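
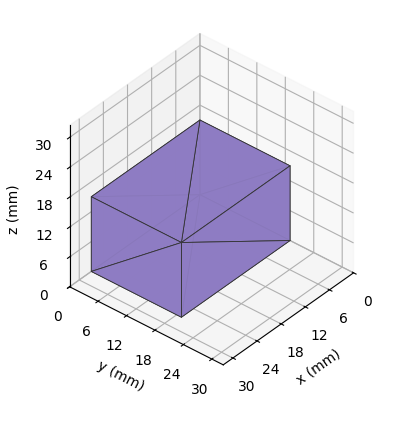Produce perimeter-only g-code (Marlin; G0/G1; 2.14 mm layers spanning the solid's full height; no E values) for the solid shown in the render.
Reading the render: the shape is a rectangular box, roughly 27 × 19 mm footprint and 15 mm tall (dimensions read to the nearest mm from the axis ticks). For the g-code, the solid's height is divided into equal slices at the stated Δz and each level perimeter traced with G1 moves after a G0 lift.

; perimeter-only toolpath
G21 ; units = mm
G90 ; absolute positioning
G28 ; home
; layer 1
G0 Z2.14
G0 X0.00 Y0.00
G1 X27.00 Y0.00
G1 X27.00 Y19.00
G1 X0.00 Y19.00
G1 X0.00 Y0.00
; layer 2
G0 Z4.29
G0 X0.00 Y0.00
G1 X27.00 Y0.00
G1 X27.00 Y19.00
G1 X0.00 Y19.00
G1 X0.00 Y0.00
; layer 3
G0 Z6.43
G0 X0.00 Y0.00
G1 X27.00 Y0.00
G1 X27.00 Y19.00
G1 X0.00 Y19.00
G1 X0.00 Y0.00
; layer 4
G0 Z8.57
G0 X0.00 Y0.00
G1 X27.00 Y0.00
G1 X27.00 Y19.00
G1 X0.00 Y19.00
G1 X0.00 Y0.00
; layer 5
G0 Z10.71
G0 X0.00 Y0.00
G1 X27.00 Y0.00
G1 X27.00 Y19.00
G1 X0.00 Y19.00
G1 X0.00 Y0.00
; layer 6
G0 Z12.86
G0 X0.00 Y0.00
G1 X27.00 Y0.00
G1 X27.00 Y19.00
G1 X0.00 Y19.00
G1 X0.00 Y0.00
; layer 7
G0 Z15.00
G0 X0.00 Y0.00
G1 X27.00 Y0.00
G1 X27.00 Y19.00
G1 X0.00 Y19.00
G1 X0.00 Y0.00
M2 ; end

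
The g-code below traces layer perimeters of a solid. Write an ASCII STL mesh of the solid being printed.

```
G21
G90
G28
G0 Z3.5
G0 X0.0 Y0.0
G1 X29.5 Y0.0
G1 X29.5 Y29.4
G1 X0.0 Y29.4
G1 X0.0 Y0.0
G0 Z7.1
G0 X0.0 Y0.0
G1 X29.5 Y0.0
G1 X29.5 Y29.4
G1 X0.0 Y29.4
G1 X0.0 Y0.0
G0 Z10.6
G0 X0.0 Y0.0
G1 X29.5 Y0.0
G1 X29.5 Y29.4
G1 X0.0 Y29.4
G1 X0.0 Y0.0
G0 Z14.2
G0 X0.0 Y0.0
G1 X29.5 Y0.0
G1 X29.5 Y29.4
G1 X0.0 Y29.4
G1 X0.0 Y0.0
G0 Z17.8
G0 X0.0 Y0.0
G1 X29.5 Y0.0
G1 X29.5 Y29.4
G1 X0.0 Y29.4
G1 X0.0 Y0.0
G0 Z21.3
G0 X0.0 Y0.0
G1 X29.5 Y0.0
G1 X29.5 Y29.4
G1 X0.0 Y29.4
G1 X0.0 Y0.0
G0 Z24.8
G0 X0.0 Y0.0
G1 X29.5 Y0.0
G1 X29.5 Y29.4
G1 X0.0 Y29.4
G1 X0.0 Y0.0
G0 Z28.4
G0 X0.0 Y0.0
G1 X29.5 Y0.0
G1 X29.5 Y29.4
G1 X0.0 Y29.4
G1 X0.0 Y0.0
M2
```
solid part
  facet normal 0.0000 0.0000 -1.0000
    outer loop
      vertex 29.5 29.4 0.0
      vertex 29.5 0.0 0.0
      vertex 0.0 0.0 0.0
    endloop
  endfacet
  facet normal 0.0000 0.0000 -1.0000
    outer loop
      vertex 0.0 29.4 0.0
      vertex 29.5 29.4 0.0
      vertex 0.0 0.0 0.0
    endloop
  endfacet
  facet normal 0.0000 0.0000 1.0000
    outer loop
      vertex 0.0 0.0 28.4
      vertex 29.5 0.0 28.4
      vertex 29.5 29.4 28.4
    endloop
  endfacet
  facet normal 0.0000 0.0000 1.0000
    outer loop
      vertex 0.0 0.0 28.4
      vertex 29.5 29.4 28.4
      vertex 0.0 29.4 28.4
    endloop
  endfacet
  facet normal 0.0000 -1.0000 0.0000
    outer loop
      vertex 0.0 0.0 0.0
      vertex 29.5 0.0 0.0
      vertex 29.5 0.0 28.4
    endloop
  endfacet
  facet normal 0.0000 -1.0000 0.0000
    outer loop
      vertex 0.0 0.0 0.0
      vertex 29.5 0.0 28.4
      vertex 0.0 0.0 28.4
    endloop
  endfacet
  facet normal 0.0000 1.0000 0.0000
    outer loop
      vertex 29.5 29.4 28.4
      vertex 29.5 29.4 0.0
      vertex 0.0 29.4 0.0
    endloop
  endfacet
  facet normal 0.0000 1.0000 0.0000
    outer loop
      vertex 0.0 29.4 28.4
      vertex 29.5 29.4 28.4
      vertex 0.0 29.4 0.0
    endloop
  endfacet
  facet normal -1.0000 0.0000 0.0000
    outer loop
      vertex 0.0 29.4 28.4
      vertex 0.0 29.4 0.0
      vertex 0.0 0.0 0.0
    endloop
  endfacet
  facet normal -1.0000 0.0000 0.0000
    outer loop
      vertex 0.0 0.0 28.4
      vertex 0.0 29.4 28.4
      vertex 0.0 0.0 0.0
    endloop
  endfacet
  facet normal 1.0000 0.0000 0.0000
    outer loop
      vertex 29.5 0.0 0.0
      vertex 29.5 29.4 0.0
      vertex 29.5 29.4 28.4
    endloop
  endfacet
  facet normal 1.0000 0.0000 0.0000
    outer loop
      vertex 29.5 0.0 0.0
      vertex 29.5 29.4 28.4
      vertex 29.5 0.0 28.4
    endloop
  endfacet
endsolid part

The G0 Z moves step by Δz≈3.5 mm. Every layer's G1 loop is the same polygon, so the solid is a straight extrusion of it from z=0 to z≈28.4. Closing with flat bottom and top caps and triangulating gives 12 facets — a rectangular box, roughly 29.5 × 29.4 mm footprint and 28.4 mm tall.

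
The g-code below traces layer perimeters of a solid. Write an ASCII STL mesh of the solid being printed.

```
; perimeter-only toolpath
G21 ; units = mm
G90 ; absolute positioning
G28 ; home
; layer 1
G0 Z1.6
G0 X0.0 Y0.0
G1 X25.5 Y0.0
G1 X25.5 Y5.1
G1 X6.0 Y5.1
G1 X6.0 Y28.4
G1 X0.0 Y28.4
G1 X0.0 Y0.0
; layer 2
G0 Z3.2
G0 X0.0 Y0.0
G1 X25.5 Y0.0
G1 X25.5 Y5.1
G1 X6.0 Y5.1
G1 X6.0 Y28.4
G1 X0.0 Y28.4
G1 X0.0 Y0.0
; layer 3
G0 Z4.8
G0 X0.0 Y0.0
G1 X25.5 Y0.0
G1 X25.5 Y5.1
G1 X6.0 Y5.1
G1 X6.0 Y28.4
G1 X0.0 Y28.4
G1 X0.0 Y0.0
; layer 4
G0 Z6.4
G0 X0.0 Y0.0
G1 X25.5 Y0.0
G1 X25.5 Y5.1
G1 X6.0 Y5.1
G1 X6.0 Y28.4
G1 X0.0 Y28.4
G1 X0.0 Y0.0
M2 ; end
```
solid part
  facet normal 0.0000 0.0000 -1.0000
    outer loop
      vertex 25.5 5.1 0.0
      vertex 25.5 0.0 0.0
      vertex 0.0 0.0 0.0
    endloop
  endfacet
  facet normal 0.0000 0.0000 -1.0000
    outer loop
      vertex 6.0 5.1 0.0
      vertex 25.5 5.1 0.0
      vertex 0.0 0.0 0.0
    endloop
  endfacet
  facet normal 0.0000 0.0000 -1.0000
    outer loop
      vertex 6.0 28.4 0.0
      vertex 6.0 5.1 0.0
      vertex 0.0 0.0 0.0
    endloop
  endfacet
  facet normal 0.0000 0.0000 -1.0000
    outer loop
      vertex 0.0 28.4 0.0
      vertex 6.0 28.4 0.0
      vertex 0.0 0.0 0.0
    endloop
  endfacet
  facet normal 0.0000 0.0000 1.0000
    outer loop
      vertex 0.0 0.0 6.4
      vertex 25.5 0.0 6.4
      vertex 25.5 5.1 6.4
    endloop
  endfacet
  facet normal 0.0000 0.0000 1.0000
    outer loop
      vertex 0.0 0.0 6.4
      vertex 25.5 5.1 6.4
      vertex 6.0 5.1 6.4
    endloop
  endfacet
  facet normal 0.0000 0.0000 1.0000
    outer loop
      vertex 0.0 0.0 6.4
      vertex 6.0 5.1 6.4
      vertex 6.0 28.4 6.4
    endloop
  endfacet
  facet normal 0.0000 0.0000 1.0000
    outer loop
      vertex 0.0 0.0 6.4
      vertex 6.0 28.4 6.4
      vertex 0.0 28.4 6.4
    endloop
  endfacet
  facet normal 0.0000 -1.0000 0.0000
    outer loop
      vertex 0.0 0.0 0.0
      vertex 25.5 0.0 0.0
      vertex 25.5 0.0 6.4
    endloop
  endfacet
  facet normal 0.0000 -1.0000 0.0000
    outer loop
      vertex 0.0 0.0 0.0
      vertex 25.5 0.0 6.4
      vertex 0.0 0.0 6.4
    endloop
  endfacet
  facet normal 1.0000 0.0000 0.0000
    outer loop
      vertex 25.5 0.0 0.0
      vertex 25.5 5.1 0.0
      vertex 25.5 5.1 6.4
    endloop
  endfacet
  facet normal 1.0000 0.0000 0.0000
    outer loop
      vertex 25.5 0.0 0.0
      vertex 25.5 5.1 6.4
      vertex 25.5 0.0 6.4
    endloop
  endfacet
  facet normal 0.0000 1.0000 0.0000
    outer loop
      vertex 25.5 5.1 0.0
      vertex 6.0 5.1 0.0
      vertex 6.0 5.1 6.4
    endloop
  endfacet
  facet normal 0.0000 1.0000 0.0000
    outer loop
      vertex 25.5 5.1 0.0
      vertex 6.0 5.1 6.4
      vertex 25.5 5.1 6.4
    endloop
  endfacet
  facet normal 1.0000 0.0000 0.0000
    outer loop
      vertex 6.0 5.1 0.0
      vertex 6.0 28.4 0.0
      vertex 6.0 28.4 6.4
    endloop
  endfacet
  facet normal 1.0000 0.0000 0.0000
    outer loop
      vertex 6.0 5.1 0.0
      vertex 6.0 28.4 6.4
      vertex 6.0 5.1 6.4
    endloop
  endfacet
  facet normal 0.0000 1.0000 0.0000
    outer loop
      vertex 6.0 28.4 0.0
      vertex 0.0 28.4 0.0
      vertex 0.0 28.4 6.4
    endloop
  endfacet
  facet normal 0.0000 1.0000 0.0000
    outer loop
      vertex 6.0 28.4 0.0
      vertex 0.0 28.4 6.4
      vertex 6.0 28.4 6.4
    endloop
  endfacet
  facet normal -1.0000 0.0000 0.0000
    outer loop
      vertex 0.0 28.4 0.0
      vertex 0.0 0.0 0.0
      vertex 0.0 0.0 6.4
    endloop
  endfacet
  facet normal -1.0000 0.0000 0.0000
    outer loop
      vertex 0.0 28.4 0.0
      vertex 0.0 0.0 6.4
      vertex 0.0 28.4 6.4
    endloop
  endfacet
endsolid part

The G0 Z moves step by Δz≈1.6 mm. Every layer's G1 loop is the same polygon, so the solid is a straight extrusion of it from z=0 to z≈6.4. Closing with flat bottom and top caps and triangulating gives 20 facets — an L-shaped prism: outer 25.5 × 28.4 mm, arm thicknesses ≈ 5.1 mm (horizontal) and 6 mm (vertical), extruded 6.4 mm in z.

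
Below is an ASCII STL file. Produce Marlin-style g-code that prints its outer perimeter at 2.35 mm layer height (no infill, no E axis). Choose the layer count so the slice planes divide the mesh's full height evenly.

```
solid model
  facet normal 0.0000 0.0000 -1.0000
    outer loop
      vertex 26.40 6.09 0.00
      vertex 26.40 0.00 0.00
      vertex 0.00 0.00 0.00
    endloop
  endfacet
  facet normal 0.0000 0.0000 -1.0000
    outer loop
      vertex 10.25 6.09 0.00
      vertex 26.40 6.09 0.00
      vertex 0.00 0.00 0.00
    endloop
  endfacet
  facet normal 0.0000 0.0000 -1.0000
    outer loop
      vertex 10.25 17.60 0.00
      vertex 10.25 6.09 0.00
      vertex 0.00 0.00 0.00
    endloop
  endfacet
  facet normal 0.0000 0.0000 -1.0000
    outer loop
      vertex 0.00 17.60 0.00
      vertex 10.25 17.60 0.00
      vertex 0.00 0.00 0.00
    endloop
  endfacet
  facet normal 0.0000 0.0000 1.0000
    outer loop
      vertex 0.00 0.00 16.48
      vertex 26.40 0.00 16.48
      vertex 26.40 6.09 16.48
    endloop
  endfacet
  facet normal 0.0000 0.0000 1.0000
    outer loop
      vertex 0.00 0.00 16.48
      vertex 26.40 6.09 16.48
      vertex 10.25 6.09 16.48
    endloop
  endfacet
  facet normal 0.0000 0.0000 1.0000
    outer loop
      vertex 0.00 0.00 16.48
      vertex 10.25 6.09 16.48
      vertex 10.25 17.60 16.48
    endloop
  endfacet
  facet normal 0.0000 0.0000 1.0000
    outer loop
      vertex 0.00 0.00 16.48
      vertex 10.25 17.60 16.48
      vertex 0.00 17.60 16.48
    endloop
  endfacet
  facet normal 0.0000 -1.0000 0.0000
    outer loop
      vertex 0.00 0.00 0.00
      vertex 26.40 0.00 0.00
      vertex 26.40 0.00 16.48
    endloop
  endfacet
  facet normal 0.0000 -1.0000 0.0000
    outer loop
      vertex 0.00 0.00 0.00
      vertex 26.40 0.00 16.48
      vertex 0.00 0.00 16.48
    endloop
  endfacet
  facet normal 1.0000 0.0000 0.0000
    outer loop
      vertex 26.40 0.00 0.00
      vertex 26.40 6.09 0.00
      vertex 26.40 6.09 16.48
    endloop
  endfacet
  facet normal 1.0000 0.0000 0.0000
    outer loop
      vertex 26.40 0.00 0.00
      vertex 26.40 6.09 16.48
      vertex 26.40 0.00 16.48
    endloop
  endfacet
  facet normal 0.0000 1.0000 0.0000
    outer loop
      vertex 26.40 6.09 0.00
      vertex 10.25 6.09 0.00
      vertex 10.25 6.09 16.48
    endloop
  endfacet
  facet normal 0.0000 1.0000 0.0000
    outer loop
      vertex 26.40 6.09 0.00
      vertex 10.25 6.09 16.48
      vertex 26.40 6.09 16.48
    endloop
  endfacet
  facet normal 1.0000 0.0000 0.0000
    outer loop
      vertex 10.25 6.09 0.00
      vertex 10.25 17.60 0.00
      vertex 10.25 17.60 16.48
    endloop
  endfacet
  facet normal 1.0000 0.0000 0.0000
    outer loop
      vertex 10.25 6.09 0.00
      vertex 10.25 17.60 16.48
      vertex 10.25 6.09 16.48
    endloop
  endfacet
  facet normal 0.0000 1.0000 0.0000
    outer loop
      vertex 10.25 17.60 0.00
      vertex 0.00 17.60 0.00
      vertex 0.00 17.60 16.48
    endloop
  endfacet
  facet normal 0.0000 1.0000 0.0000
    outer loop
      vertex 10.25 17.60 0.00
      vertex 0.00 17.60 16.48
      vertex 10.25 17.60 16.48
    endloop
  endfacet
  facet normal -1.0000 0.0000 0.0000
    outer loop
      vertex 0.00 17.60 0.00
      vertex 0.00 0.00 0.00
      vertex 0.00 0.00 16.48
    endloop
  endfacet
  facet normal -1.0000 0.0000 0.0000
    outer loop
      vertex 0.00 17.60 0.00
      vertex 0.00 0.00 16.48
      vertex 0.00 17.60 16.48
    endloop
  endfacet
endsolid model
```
; perimeter-only toolpath
G21 ; units = mm
G90 ; absolute positioning
G28 ; home
; layer 1
G0 Z2.35
G0 X0.00 Y0.00
G1 X26.40 Y0.00
G1 X26.40 Y6.09
G1 X10.25 Y6.09
G1 X10.25 Y17.60
G1 X0.00 Y17.60
G1 X0.00 Y0.00
; layer 2
G0 Z4.71
G0 X0.00 Y0.00
G1 X26.40 Y0.00
G1 X26.40 Y6.09
G1 X10.25 Y6.09
G1 X10.25 Y17.60
G1 X0.00 Y17.60
G1 X0.00 Y0.00
; layer 3
G0 Z7.06
G0 X0.00 Y0.00
G1 X26.40 Y0.00
G1 X26.40 Y6.09
G1 X10.25 Y6.09
G1 X10.25 Y17.60
G1 X0.00 Y17.60
G1 X0.00 Y0.00
; layer 4
G0 Z9.42
G0 X0.00 Y0.00
G1 X26.40 Y0.00
G1 X26.40 Y6.09
G1 X10.25 Y6.09
G1 X10.25 Y17.60
G1 X0.00 Y17.60
G1 X0.00 Y0.00
; layer 5
G0 Z11.77
G0 X0.00 Y0.00
G1 X26.40 Y0.00
G1 X26.40 Y6.09
G1 X10.25 Y6.09
G1 X10.25 Y17.60
G1 X0.00 Y17.60
G1 X0.00 Y0.00
; layer 6
G0 Z14.13
G0 X0.00 Y0.00
G1 X26.40 Y0.00
G1 X26.40 Y6.09
G1 X10.25 Y6.09
G1 X10.25 Y17.60
G1 X0.00 Y17.60
G1 X0.00 Y0.00
; layer 7
G0 Z16.48
G0 X0.00 Y0.00
G1 X26.40 Y0.00
G1 X26.40 Y6.09
G1 X10.25 Y6.09
G1 X10.25 Y17.60
G1 X0.00 Y17.60
G1 X0.00 Y0.00
M2 ; end

The solid is an L-shaped prism: outer 26.4 × 17.6 mm, arm thicknesses ≈ 6.09 mm (horizontal) and 10.2 mm (vertical), extruded 16.5 mm in z. Slicing at Δz = 2.35 mm — 7 equal slices spanning the solid's height, so layer i sits at z = i·h/7 — gives 7 non-empty perimeters. Each is a 6-segment closed polygon; G0 lifts to the layer z and rapids to the start vertex, then G1 traces the edges.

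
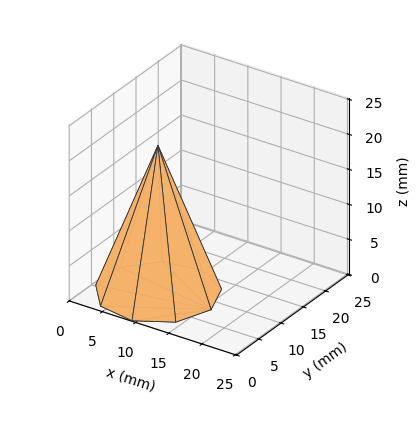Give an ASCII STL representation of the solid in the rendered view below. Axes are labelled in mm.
Reading the render: the shape is a regular 9-sided pyramid, base circumscribed radius ≈ 8 mm, apex at z ≈ 21 mm (dimensions read to the nearest mm from the axis ticks). For the STL, each face is triangulated and given an outward normal.

solid part
  facet normal 0.0000 0.0000 -1.0000
    outer loop
      vertex 9.39 15.88 0.00
      vertex 14.13 13.14 0.00
      vertex 16.00 8.00 0.00
    endloop
  endfacet
  facet normal 0.0000 0.0000 -1.0000
    outer loop
      vertex 4.00 14.93 0.00
      vertex 9.39 15.88 0.00
      vertex 16.00 8.00 0.00
    endloop
  endfacet
  facet normal 0.0000 0.0000 -1.0000
    outer loop
      vertex 0.48 10.74 0.00
      vertex 4.00 14.93 0.00
      vertex 16.00 8.00 0.00
    endloop
  endfacet
  facet normal 0.0000 0.0000 -1.0000
    outer loop
      vertex 0.48 5.26 0.00
      vertex 0.48 10.74 0.00
      vertex 16.00 8.00 0.00
    endloop
  endfacet
  facet normal 0.0000 0.0000 -1.0000
    outer loop
      vertex 4.00 1.07 0.00
      vertex 0.48 5.26 0.00
      vertex 16.00 8.00 0.00
    endloop
  endfacet
  facet normal 0.0000 0.0000 -1.0000
    outer loop
      vertex 9.39 0.12 0.00
      vertex 4.00 1.07 0.00
      vertex 16.00 8.00 0.00
    endloop
  endfacet
  facet normal 0.0000 0.0000 -1.0000
    outer loop
      vertex 14.13 2.86 0.00
      vertex 9.39 0.12 0.00
      vertex 16.00 8.00 0.00
    endloop
  endfacet
  facet normal 0.8848 0.3219 0.3370
    outer loop
      vertex 16.00 8.00 0.00
      vertex 14.13 13.14 0.00
      vertex 8.00 8.00 21.00
    endloop
  endfacet
  facet normal 0.4712 0.8151 0.3370
    outer loop
      vertex 14.13 13.14 0.00
      vertex 9.39 15.88 0.00
      vertex 8.00 8.00 21.00
    endloop
  endfacet
  facet normal -0.1634 0.9272 0.3371
    outer loop
      vertex 9.39 15.88 0.00
      vertex 4.00 14.93 0.00
      vertex 8.00 8.00 21.00
    endloop
  endfacet
  facet normal -0.7208 0.6056 0.3371
    outer loop
      vertex 4.00 14.93 0.00
      vertex 0.48 10.74 0.00
      vertex 8.00 8.00 21.00
    endloop
  endfacet
  facet normal -0.9415 0.0000 0.3371
    outer loop
      vertex 0.48 10.74 0.00
      vertex 0.48 5.26 0.00
      vertex 8.00 8.00 21.00
    endloop
  endfacet
  facet normal -0.7208 -0.6056 0.3371
    outer loop
      vertex 0.48 5.26 0.00
      vertex 4.00 1.07 0.00
      vertex 8.00 8.00 21.00
    endloop
  endfacet
  facet normal -0.1634 -0.9272 0.3371
    outer loop
      vertex 4.00 1.07 0.00
      vertex 9.39 0.12 0.00
      vertex 8.00 8.00 21.00
    endloop
  endfacet
  facet normal 0.4712 -0.8151 0.3370
    outer loop
      vertex 9.39 0.12 0.00
      vertex 14.13 2.86 0.00
      vertex 8.00 8.00 21.00
    endloop
  endfacet
  facet normal 0.8848 -0.3219 0.3370
    outer loop
      vertex 14.13 2.86 0.00
      vertex 16.00 8.00 0.00
      vertex 8.00 8.00 21.00
    endloop
  endfacet
endsolid part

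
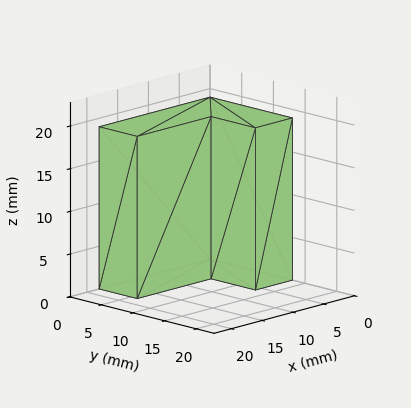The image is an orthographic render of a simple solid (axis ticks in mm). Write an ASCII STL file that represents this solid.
Reading the render: the shape is an L-shaped prism: outer 18 × 13 mm, arm thicknesses ≈ 6 mm (horizontal) and 6 mm (vertical), extruded 19 mm in z (dimensions read to the nearest mm from the axis ticks). For the STL, each face is triangulated and given an outward normal.

solid part
  facet normal 0.0000 0.0000 -1.0000
    outer loop
      vertex 18.0 6.0 0.0
      vertex 18.0 0.0 0.0
      vertex 0.0 0.0 0.0
    endloop
  endfacet
  facet normal 0.0000 0.0000 -1.0000
    outer loop
      vertex 6.0 6.0 0.0
      vertex 18.0 6.0 0.0
      vertex 0.0 0.0 0.0
    endloop
  endfacet
  facet normal 0.0000 0.0000 -1.0000
    outer loop
      vertex 6.0 13.0 0.0
      vertex 6.0 6.0 0.0
      vertex 0.0 0.0 0.0
    endloop
  endfacet
  facet normal 0.0000 0.0000 -1.0000
    outer loop
      vertex 0.0 13.0 0.0
      vertex 6.0 13.0 0.0
      vertex 0.0 0.0 0.0
    endloop
  endfacet
  facet normal 0.0000 0.0000 1.0000
    outer loop
      vertex 0.0 0.0 19.0
      vertex 18.0 0.0 19.0
      vertex 18.0 6.0 19.0
    endloop
  endfacet
  facet normal 0.0000 0.0000 1.0000
    outer loop
      vertex 0.0 0.0 19.0
      vertex 18.0 6.0 19.0
      vertex 6.0 6.0 19.0
    endloop
  endfacet
  facet normal 0.0000 0.0000 1.0000
    outer loop
      vertex 0.0 0.0 19.0
      vertex 6.0 6.0 19.0
      vertex 6.0 13.0 19.0
    endloop
  endfacet
  facet normal 0.0000 0.0000 1.0000
    outer loop
      vertex 0.0 0.0 19.0
      vertex 6.0 13.0 19.0
      vertex 0.0 13.0 19.0
    endloop
  endfacet
  facet normal 0.0000 -1.0000 0.0000
    outer loop
      vertex 0.0 0.0 0.0
      vertex 18.0 0.0 0.0
      vertex 18.0 0.0 19.0
    endloop
  endfacet
  facet normal 0.0000 -1.0000 0.0000
    outer loop
      vertex 0.0 0.0 0.0
      vertex 18.0 0.0 19.0
      vertex 0.0 0.0 19.0
    endloop
  endfacet
  facet normal 1.0000 0.0000 0.0000
    outer loop
      vertex 18.0 0.0 0.0
      vertex 18.0 6.0 0.0
      vertex 18.0 6.0 19.0
    endloop
  endfacet
  facet normal 1.0000 0.0000 0.0000
    outer loop
      vertex 18.0 0.0 0.0
      vertex 18.0 6.0 19.0
      vertex 18.0 0.0 19.0
    endloop
  endfacet
  facet normal 0.0000 1.0000 0.0000
    outer loop
      vertex 18.0 6.0 0.0
      vertex 6.0 6.0 0.0
      vertex 6.0 6.0 19.0
    endloop
  endfacet
  facet normal 0.0000 1.0000 0.0000
    outer loop
      vertex 18.0 6.0 0.0
      vertex 6.0 6.0 19.0
      vertex 18.0 6.0 19.0
    endloop
  endfacet
  facet normal 1.0000 0.0000 0.0000
    outer loop
      vertex 6.0 6.0 0.0
      vertex 6.0 13.0 0.0
      vertex 6.0 13.0 19.0
    endloop
  endfacet
  facet normal 1.0000 0.0000 0.0000
    outer loop
      vertex 6.0 6.0 0.0
      vertex 6.0 13.0 19.0
      vertex 6.0 6.0 19.0
    endloop
  endfacet
  facet normal 0.0000 1.0000 0.0000
    outer loop
      vertex 6.0 13.0 0.0
      vertex 0.0 13.0 0.0
      vertex 0.0 13.0 19.0
    endloop
  endfacet
  facet normal 0.0000 1.0000 0.0000
    outer loop
      vertex 6.0 13.0 0.0
      vertex 0.0 13.0 19.0
      vertex 6.0 13.0 19.0
    endloop
  endfacet
  facet normal -1.0000 0.0000 0.0000
    outer loop
      vertex 0.0 13.0 0.0
      vertex 0.0 0.0 0.0
      vertex 0.0 0.0 19.0
    endloop
  endfacet
  facet normal -1.0000 0.0000 0.0000
    outer loop
      vertex 0.0 13.0 0.0
      vertex 0.0 0.0 19.0
      vertex 0.0 13.0 19.0
    endloop
  endfacet
endsolid part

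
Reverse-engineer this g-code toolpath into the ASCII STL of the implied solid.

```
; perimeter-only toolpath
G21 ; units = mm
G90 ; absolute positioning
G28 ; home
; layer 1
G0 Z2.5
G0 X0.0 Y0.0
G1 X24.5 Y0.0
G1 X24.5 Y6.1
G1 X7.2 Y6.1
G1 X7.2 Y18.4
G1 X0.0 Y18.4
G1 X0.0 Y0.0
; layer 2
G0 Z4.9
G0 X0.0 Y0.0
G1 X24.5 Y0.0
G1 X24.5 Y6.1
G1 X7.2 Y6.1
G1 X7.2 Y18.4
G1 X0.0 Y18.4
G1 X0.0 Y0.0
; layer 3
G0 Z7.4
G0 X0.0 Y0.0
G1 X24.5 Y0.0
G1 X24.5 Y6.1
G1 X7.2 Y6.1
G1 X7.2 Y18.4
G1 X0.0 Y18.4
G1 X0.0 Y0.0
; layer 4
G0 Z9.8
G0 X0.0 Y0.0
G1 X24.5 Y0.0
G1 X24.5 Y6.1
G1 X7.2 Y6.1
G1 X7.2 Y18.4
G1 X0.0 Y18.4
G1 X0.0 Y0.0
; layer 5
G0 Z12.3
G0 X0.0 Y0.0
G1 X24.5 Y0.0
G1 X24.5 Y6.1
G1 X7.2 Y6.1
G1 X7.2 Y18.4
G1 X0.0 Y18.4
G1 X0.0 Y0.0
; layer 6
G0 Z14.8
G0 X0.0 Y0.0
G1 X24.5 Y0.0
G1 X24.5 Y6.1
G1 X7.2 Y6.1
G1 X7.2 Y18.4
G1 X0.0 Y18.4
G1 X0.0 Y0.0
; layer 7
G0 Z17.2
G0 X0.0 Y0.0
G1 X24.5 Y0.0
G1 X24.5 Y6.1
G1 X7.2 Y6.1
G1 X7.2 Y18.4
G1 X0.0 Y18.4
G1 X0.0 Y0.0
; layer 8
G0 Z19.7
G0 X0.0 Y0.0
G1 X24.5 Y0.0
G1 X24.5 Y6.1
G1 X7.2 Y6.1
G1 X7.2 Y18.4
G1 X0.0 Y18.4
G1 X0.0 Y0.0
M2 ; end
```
solid part
  facet normal 0.0000 0.0000 -1.0000
    outer loop
      vertex 24.5 6.1 0.0
      vertex 24.5 0.0 0.0
      vertex 0.0 0.0 0.0
    endloop
  endfacet
  facet normal 0.0000 0.0000 -1.0000
    outer loop
      vertex 7.2 6.1 0.0
      vertex 24.5 6.1 0.0
      vertex 0.0 0.0 0.0
    endloop
  endfacet
  facet normal 0.0000 0.0000 -1.0000
    outer loop
      vertex 7.2 18.4 0.0
      vertex 7.2 6.1 0.0
      vertex 0.0 0.0 0.0
    endloop
  endfacet
  facet normal 0.0000 0.0000 -1.0000
    outer loop
      vertex 0.0 18.4 0.0
      vertex 7.2 18.4 0.0
      vertex 0.0 0.0 0.0
    endloop
  endfacet
  facet normal 0.0000 0.0000 1.0000
    outer loop
      vertex 0.0 0.0 19.7
      vertex 24.5 0.0 19.7
      vertex 24.5 6.1 19.7
    endloop
  endfacet
  facet normal 0.0000 0.0000 1.0000
    outer loop
      vertex 0.0 0.0 19.7
      vertex 24.5 6.1 19.7
      vertex 7.2 6.1 19.7
    endloop
  endfacet
  facet normal 0.0000 0.0000 1.0000
    outer loop
      vertex 0.0 0.0 19.7
      vertex 7.2 6.1 19.7
      vertex 7.2 18.4 19.7
    endloop
  endfacet
  facet normal 0.0000 0.0000 1.0000
    outer loop
      vertex 0.0 0.0 19.7
      vertex 7.2 18.4 19.7
      vertex 0.0 18.4 19.7
    endloop
  endfacet
  facet normal 0.0000 -1.0000 0.0000
    outer loop
      vertex 0.0 0.0 0.0
      vertex 24.5 0.0 0.0
      vertex 24.5 0.0 19.7
    endloop
  endfacet
  facet normal 0.0000 -1.0000 0.0000
    outer loop
      vertex 0.0 0.0 0.0
      vertex 24.5 0.0 19.7
      vertex 0.0 0.0 19.7
    endloop
  endfacet
  facet normal 1.0000 0.0000 0.0000
    outer loop
      vertex 24.5 0.0 0.0
      vertex 24.5 6.1 0.0
      vertex 24.5 6.1 19.7
    endloop
  endfacet
  facet normal 1.0000 0.0000 0.0000
    outer loop
      vertex 24.5 0.0 0.0
      vertex 24.5 6.1 19.7
      vertex 24.5 0.0 19.7
    endloop
  endfacet
  facet normal 0.0000 1.0000 0.0000
    outer loop
      vertex 24.5 6.1 0.0
      vertex 7.2 6.1 0.0
      vertex 7.2 6.1 19.7
    endloop
  endfacet
  facet normal 0.0000 1.0000 0.0000
    outer loop
      vertex 24.5 6.1 0.0
      vertex 7.2 6.1 19.7
      vertex 24.5 6.1 19.7
    endloop
  endfacet
  facet normal 1.0000 0.0000 0.0000
    outer loop
      vertex 7.2 6.1 0.0
      vertex 7.2 18.4 0.0
      vertex 7.2 18.4 19.7
    endloop
  endfacet
  facet normal 1.0000 0.0000 0.0000
    outer loop
      vertex 7.2 6.1 0.0
      vertex 7.2 18.4 19.7
      vertex 7.2 6.1 19.7
    endloop
  endfacet
  facet normal 0.0000 1.0000 0.0000
    outer loop
      vertex 7.2 18.4 0.0
      vertex 0.0 18.4 0.0
      vertex 0.0 18.4 19.7
    endloop
  endfacet
  facet normal 0.0000 1.0000 0.0000
    outer loop
      vertex 7.2 18.4 0.0
      vertex 0.0 18.4 19.7
      vertex 7.2 18.4 19.7
    endloop
  endfacet
  facet normal -1.0000 0.0000 0.0000
    outer loop
      vertex 0.0 18.4 0.0
      vertex 0.0 0.0 0.0
      vertex 0.0 0.0 19.7
    endloop
  endfacet
  facet normal -1.0000 0.0000 0.0000
    outer loop
      vertex 0.0 18.4 0.0
      vertex 0.0 0.0 19.7
      vertex 0.0 18.4 19.7
    endloop
  endfacet
endsolid part

The G0 Z moves step by Δz≈2.5 mm. Every layer's G1 loop is the same polygon, so the solid is a straight extrusion of it from z=0 to z≈19.7. Closing with flat bottom and top caps and triangulating gives 20 facets — an L-shaped prism: outer 24.5 × 18.4 mm, arm thicknesses ≈ 6.1 mm (horizontal) and 7.2 mm (vertical), extruded 19.7 mm in z.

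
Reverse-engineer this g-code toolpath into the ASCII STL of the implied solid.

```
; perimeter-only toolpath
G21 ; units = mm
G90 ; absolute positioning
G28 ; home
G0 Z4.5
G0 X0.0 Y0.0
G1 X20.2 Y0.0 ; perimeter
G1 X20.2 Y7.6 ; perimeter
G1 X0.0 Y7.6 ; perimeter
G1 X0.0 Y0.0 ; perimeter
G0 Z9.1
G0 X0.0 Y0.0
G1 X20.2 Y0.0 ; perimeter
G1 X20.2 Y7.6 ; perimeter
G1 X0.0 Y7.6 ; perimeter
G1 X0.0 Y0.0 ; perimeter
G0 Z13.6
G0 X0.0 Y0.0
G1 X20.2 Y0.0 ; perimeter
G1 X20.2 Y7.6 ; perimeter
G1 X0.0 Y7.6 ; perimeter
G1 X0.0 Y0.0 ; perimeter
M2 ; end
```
solid part
  facet normal 0.0000 0.0000 -1.0000
    outer loop
      vertex 20.2 7.6 0.0
      vertex 20.2 0.0 0.0
      vertex 0.0 0.0 0.0
    endloop
  endfacet
  facet normal 0.0000 0.0000 -1.0000
    outer loop
      vertex 0.0 7.6 0.0
      vertex 20.2 7.6 0.0
      vertex 0.0 0.0 0.0
    endloop
  endfacet
  facet normal 0.0000 0.0000 1.0000
    outer loop
      vertex 0.0 0.0 13.6
      vertex 20.2 0.0 13.6
      vertex 20.2 7.6 13.6
    endloop
  endfacet
  facet normal 0.0000 0.0000 1.0000
    outer loop
      vertex 0.0 0.0 13.6
      vertex 20.2 7.6 13.6
      vertex 0.0 7.6 13.6
    endloop
  endfacet
  facet normal 0.0000 -1.0000 0.0000
    outer loop
      vertex 0.0 0.0 0.0
      vertex 20.2 0.0 0.0
      vertex 20.2 0.0 13.6
    endloop
  endfacet
  facet normal 0.0000 -1.0000 0.0000
    outer loop
      vertex 0.0 0.0 0.0
      vertex 20.2 0.0 13.6
      vertex 0.0 0.0 13.6
    endloop
  endfacet
  facet normal 0.0000 1.0000 0.0000
    outer loop
      vertex 20.2 7.6 13.6
      vertex 20.2 7.6 0.0
      vertex 0.0 7.6 0.0
    endloop
  endfacet
  facet normal 0.0000 1.0000 0.0000
    outer loop
      vertex 0.0 7.6 13.6
      vertex 20.2 7.6 13.6
      vertex 0.0 7.6 0.0
    endloop
  endfacet
  facet normal -1.0000 0.0000 0.0000
    outer loop
      vertex 0.0 7.6 13.6
      vertex 0.0 7.6 0.0
      vertex 0.0 0.0 0.0
    endloop
  endfacet
  facet normal -1.0000 0.0000 0.0000
    outer loop
      vertex 0.0 0.0 13.6
      vertex 0.0 7.6 13.6
      vertex 0.0 0.0 0.0
    endloop
  endfacet
  facet normal 1.0000 0.0000 0.0000
    outer loop
      vertex 20.2 0.0 0.0
      vertex 20.2 7.6 0.0
      vertex 20.2 7.6 13.6
    endloop
  endfacet
  facet normal 1.0000 0.0000 0.0000
    outer loop
      vertex 20.2 0.0 0.0
      vertex 20.2 7.6 13.6
      vertex 20.2 0.0 13.6
    endloop
  endfacet
endsolid part

The G0 Z moves step by Δz≈4.5 mm. Every layer's G1 loop is the same polygon, so the solid is a straight extrusion of it from z=0 to z≈13.6. Closing with flat bottom and top caps and triangulating gives 12 facets — a rectangular box, roughly 20.2 × 7.6 mm footprint and 13.6 mm tall.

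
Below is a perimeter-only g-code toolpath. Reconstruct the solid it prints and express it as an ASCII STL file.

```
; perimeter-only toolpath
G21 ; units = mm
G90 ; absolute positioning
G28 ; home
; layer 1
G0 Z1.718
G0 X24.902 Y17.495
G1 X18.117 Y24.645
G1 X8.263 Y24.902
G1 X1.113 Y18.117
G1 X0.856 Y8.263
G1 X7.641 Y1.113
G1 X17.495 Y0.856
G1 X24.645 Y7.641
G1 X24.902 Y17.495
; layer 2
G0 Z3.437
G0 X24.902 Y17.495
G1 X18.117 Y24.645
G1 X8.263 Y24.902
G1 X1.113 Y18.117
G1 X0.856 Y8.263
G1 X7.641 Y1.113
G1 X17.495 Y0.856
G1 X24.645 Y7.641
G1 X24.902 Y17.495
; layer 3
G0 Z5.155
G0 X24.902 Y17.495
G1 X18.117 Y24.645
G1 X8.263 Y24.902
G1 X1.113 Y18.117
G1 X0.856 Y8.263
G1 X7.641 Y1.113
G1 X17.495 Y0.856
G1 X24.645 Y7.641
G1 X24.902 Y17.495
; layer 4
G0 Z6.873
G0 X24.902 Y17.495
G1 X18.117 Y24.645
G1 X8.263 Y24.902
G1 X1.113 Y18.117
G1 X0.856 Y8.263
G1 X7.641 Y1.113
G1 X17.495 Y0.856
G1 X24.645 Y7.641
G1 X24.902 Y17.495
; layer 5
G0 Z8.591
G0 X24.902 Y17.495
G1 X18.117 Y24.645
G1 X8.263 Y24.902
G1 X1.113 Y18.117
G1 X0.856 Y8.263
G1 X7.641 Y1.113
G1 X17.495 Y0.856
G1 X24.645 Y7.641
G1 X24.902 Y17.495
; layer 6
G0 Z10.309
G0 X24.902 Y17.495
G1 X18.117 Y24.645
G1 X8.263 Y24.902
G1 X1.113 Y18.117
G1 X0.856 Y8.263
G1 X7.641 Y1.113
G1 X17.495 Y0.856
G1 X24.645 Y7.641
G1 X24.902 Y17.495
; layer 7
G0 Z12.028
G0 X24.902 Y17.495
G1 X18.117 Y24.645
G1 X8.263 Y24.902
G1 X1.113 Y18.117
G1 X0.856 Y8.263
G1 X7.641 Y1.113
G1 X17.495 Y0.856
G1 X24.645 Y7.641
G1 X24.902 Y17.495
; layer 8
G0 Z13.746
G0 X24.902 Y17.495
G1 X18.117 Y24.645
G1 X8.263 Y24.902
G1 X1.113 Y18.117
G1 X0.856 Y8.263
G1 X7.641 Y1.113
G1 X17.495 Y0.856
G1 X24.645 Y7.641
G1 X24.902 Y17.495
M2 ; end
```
solid part
  facet normal 0.0000 0.0000 -1.0000
    outer loop
      vertex 8.263 24.902 0.000
      vertex 18.117 24.645 0.000
      vertex 24.902 17.495 0.000
    endloop
  endfacet
  facet normal 0.0000 0.0000 -1.0000
    outer loop
      vertex 1.113 18.117 0.000
      vertex 8.263 24.902 0.000
      vertex 24.902 17.495 0.000
    endloop
  endfacet
  facet normal 0.0000 0.0000 -1.0000
    outer loop
      vertex 0.856 8.263 0.000
      vertex 1.113 18.117 0.000
      vertex 24.902 17.495 0.000
    endloop
  endfacet
  facet normal 0.0000 0.0000 -1.0000
    outer loop
      vertex 7.641 1.113 0.000
      vertex 0.856 8.263 0.000
      vertex 24.902 17.495 0.000
    endloop
  endfacet
  facet normal 0.0000 0.0000 -1.0000
    outer loop
      vertex 17.495 0.856 0.000
      vertex 7.641 1.113 0.000
      vertex 24.902 17.495 0.000
    endloop
  endfacet
  facet normal 0.0000 0.0000 -1.0000
    outer loop
      vertex 24.645 7.641 0.000
      vertex 17.495 0.856 0.000
      vertex 24.902 17.495 0.000
    endloop
  endfacet
  facet normal 0.0000 0.0000 1.0000
    outer loop
      vertex 24.902 17.495 13.746
      vertex 18.117 24.645 13.746
      vertex 8.263 24.902 13.746
    endloop
  endfacet
  facet normal 0.0000 0.0000 1.0000
    outer loop
      vertex 24.902 17.495 13.746
      vertex 8.263 24.902 13.746
      vertex 1.113 18.117 13.746
    endloop
  endfacet
  facet normal 0.0000 0.0000 1.0000
    outer loop
      vertex 24.902 17.495 13.746
      vertex 1.113 18.117 13.746
      vertex 0.856 8.263 13.746
    endloop
  endfacet
  facet normal 0.0000 0.0000 1.0000
    outer loop
      vertex 24.902 17.495 13.746
      vertex 0.856 8.263 13.746
      vertex 7.641 1.113 13.746
    endloop
  endfacet
  facet normal 0.0000 0.0000 1.0000
    outer loop
      vertex 24.902 17.495 13.746
      vertex 7.641 1.113 13.746
      vertex 17.495 0.856 13.746
    endloop
  endfacet
  facet normal 0.0000 0.0000 1.0000
    outer loop
      vertex 24.902 17.495 13.746
      vertex 17.495 0.856 13.746
      vertex 24.645 7.641 13.746
    endloop
  endfacet
  facet normal 0.7254 0.6883 0.0000
    outer loop
      vertex 24.902 17.495 0.000
      vertex 18.117 24.645 0.000
      vertex 18.117 24.645 13.746
    endloop
  endfacet
  facet normal 0.7254 0.6883 0.0000
    outer loop
      vertex 24.902 17.495 0.000
      vertex 18.117 24.645 13.746
      vertex 24.902 17.495 13.746
    endloop
  endfacet
  facet normal 0.0261 0.9997 0.0000
    outer loop
      vertex 18.117 24.645 0.000
      vertex 8.263 24.902 0.000
      vertex 8.263 24.902 13.746
    endloop
  endfacet
  facet normal 0.0261 0.9997 0.0000
    outer loop
      vertex 18.117 24.645 0.000
      vertex 8.263 24.902 13.746
      vertex 18.117 24.645 13.746
    endloop
  endfacet
  facet normal -0.6883 0.7254 0.0000
    outer loop
      vertex 8.263 24.902 0.000
      vertex 1.113 18.117 0.000
      vertex 1.113 18.117 13.746
    endloop
  endfacet
  facet normal -0.6883 0.7254 0.0000
    outer loop
      vertex 8.263 24.902 0.000
      vertex 1.113 18.117 13.746
      vertex 8.263 24.902 13.746
    endloop
  endfacet
  facet normal -0.9997 0.0261 0.0000
    outer loop
      vertex 1.113 18.117 0.000
      vertex 0.856 8.263 0.000
      vertex 0.856 8.263 13.746
    endloop
  endfacet
  facet normal -0.9997 0.0261 0.0000
    outer loop
      vertex 1.113 18.117 0.000
      vertex 0.856 8.263 13.746
      vertex 1.113 18.117 13.746
    endloop
  endfacet
  facet normal -0.7254 -0.6883 0.0000
    outer loop
      vertex 0.856 8.263 0.000
      vertex 7.641 1.113 0.000
      vertex 7.641 1.113 13.746
    endloop
  endfacet
  facet normal -0.7254 -0.6883 0.0000
    outer loop
      vertex 0.856 8.263 0.000
      vertex 7.641 1.113 13.746
      vertex 0.856 8.263 13.746
    endloop
  endfacet
  facet normal -0.0261 -0.9997 0.0000
    outer loop
      vertex 7.641 1.113 0.000
      vertex 17.495 0.856 0.000
      vertex 17.495 0.856 13.746
    endloop
  endfacet
  facet normal -0.0261 -0.9997 0.0000
    outer loop
      vertex 7.641 1.113 0.000
      vertex 17.495 0.856 13.746
      vertex 7.641 1.113 13.746
    endloop
  endfacet
  facet normal 0.6883 -0.7254 0.0000
    outer loop
      vertex 17.495 0.856 0.000
      vertex 24.645 7.641 0.000
      vertex 24.645 7.641 13.746
    endloop
  endfacet
  facet normal 0.6883 -0.7254 0.0000
    outer loop
      vertex 17.495 0.856 0.000
      vertex 24.645 7.641 13.746
      vertex 17.495 0.856 13.746
    endloop
  endfacet
  facet normal 0.9997 -0.0261 0.0000
    outer loop
      vertex 24.645 7.641 0.000
      vertex 24.902 17.495 0.000
      vertex 24.902 17.495 13.746
    endloop
  endfacet
  facet normal 0.9997 -0.0261 0.0000
    outer loop
      vertex 24.645 7.641 0.000
      vertex 24.902 17.495 13.746
      vertex 24.645 7.641 13.746
    endloop
  endfacet
endsolid part

The G0 Z moves step by Δz≈1.718 mm. Every layer's G1 loop is the same polygon, so the solid is a straight extrusion of it from z=0 to z≈13.7. Closing with flat bottom and top caps and triangulating gives 28 facets — a regular 8-sided prism (a cylinder approximated with 8 flat sides), circumscribed radius ≈ 12.9 mm, height ≈ 13.7 mm.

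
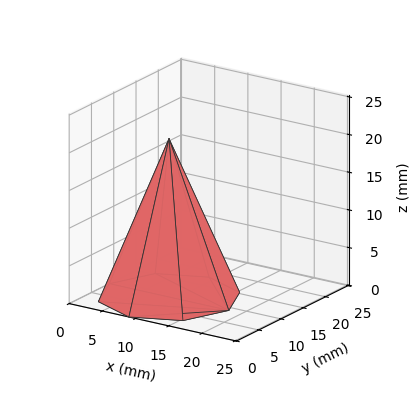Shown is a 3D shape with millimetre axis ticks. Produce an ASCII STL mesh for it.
Reading the render: the shape is a regular 8-sided pyramid, base circumscribed radius ≈ 9 mm, apex at z ≈ 21 mm (dimensions read to the nearest mm from the axis ticks). For the STL, each face is triangulated and given an outward normal.

solid part
  facet normal 0.0000 0.0000 -1.0000
    outer loop
      vertex 9.000 18.000 0.000
      vertex 15.364 15.364 0.000
      vertex 18.000 9.000 0.000
    endloop
  endfacet
  facet normal 0.0000 0.0000 -1.0000
    outer loop
      vertex 2.636 15.364 0.000
      vertex 9.000 18.000 0.000
      vertex 18.000 9.000 0.000
    endloop
  endfacet
  facet normal 0.0000 0.0000 -1.0000
    outer loop
      vertex 0.000 9.000 0.000
      vertex 2.636 15.364 0.000
      vertex 18.000 9.000 0.000
    endloop
  endfacet
  facet normal 0.0000 0.0000 -1.0000
    outer loop
      vertex 2.636 2.636 0.000
      vertex 0.000 9.000 0.000
      vertex 18.000 9.000 0.000
    endloop
  endfacet
  facet normal 0.0000 0.0000 -1.0000
    outer loop
      vertex 9.000 0.000 0.000
      vertex 2.636 2.636 0.000
      vertex 18.000 9.000 0.000
    endloop
  endfacet
  facet normal 0.0000 0.0000 -1.0000
    outer loop
      vertex 15.364 2.636 0.000
      vertex 9.000 0.000 0.000
      vertex 18.000 9.000 0.000
    endloop
  endfacet
  facet normal 0.8590 0.3558 0.3681
    outer loop
      vertex 18.000 9.000 0.000
      vertex 15.364 15.364 0.000
      vertex 9.000 9.000 21.000
    endloop
  endfacet
  facet normal 0.3558 0.8590 0.3681
    outer loop
      vertex 15.364 15.364 0.000
      vertex 9.000 18.000 0.000
      vertex 9.000 9.000 21.000
    endloop
  endfacet
  facet normal -0.3558 0.8590 0.3681
    outer loop
      vertex 9.000 18.000 0.000
      vertex 2.636 15.364 0.000
      vertex 9.000 9.000 21.000
    endloop
  endfacet
  facet normal -0.8590 0.3558 0.3681
    outer loop
      vertex 2.636 15.364 0.000
      vertex 0.000 9.000 0.000
      vertex 9.000 9.000 21.000
    endloop
  endfacet
  facet normal -0.8590 -0.3558 0.3681
    outer loop
      vertex 0.000 9.000 0.000
      vertex 2.636 2.636 0.000
      vertex 9.000 9.000 21.000
    endloop
  endfacet
  facet normal -0.3558 -0.8590 0.3681
    outer loop
      vertex 2.636 2.636 0.000
      vertex 9.000 0.000 0.000
      vertex 9.000 9.000 21.000
    endloop
  endfacet
  facet normal 0.3558 -0.8590 0.3681
    outer loop
      vertex 9.000 0.000 0.000
      vertex 15.364 2.636 0.000
      vertex 9.000 9.000 21.000
    endloop
  endfacet
  facet normal 0.8590 -0.3558 0.3681
    outer loop
      vertex 15.364 2.636 0.000
      vertex 18.000 9.000 0.000
      vertex 9.000 9.000 21.000
    endloop
  endfacet
endsolid part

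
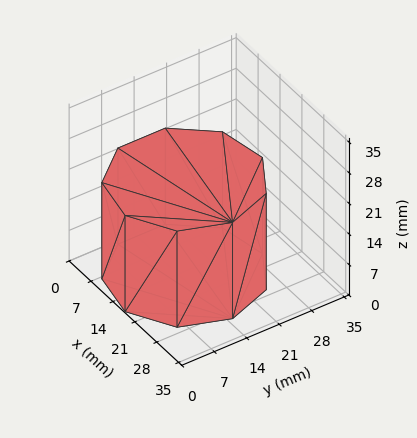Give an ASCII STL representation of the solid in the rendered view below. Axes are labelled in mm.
Reading the render: the shape is a regular 9-sided prism (a cylinder approximated with 9 flat sides), circumscribed radius ≈ 15 mm, height ≈ 22 mm (dimensions read to the nearest mm from the axis ticks). For the STL, each face is triangulated and given an outward normal.

solid part
  facet normal 0.0000 0.0000 -1.0000
    outer loop
      vertex 17.6 29.8 0.0
      vertex 26.5 24.6 0.0
      vertex 30.0 15.0 0.0
    endloop
  endfacet
  facet normal 0.0000 0.0000 -1.0000
    outer loop
      vertex 7.5 28.0 0.0
      vertex 17.6 29.8 0.0
      vertex 30.0 15.0 0.0
    endloop
  endfacet
  facet normal 0.0000 0.0000 -1.0000
    outer loop
      vertex 0.9 20.1 0.0
      vertex 7.5 28.0 0.0
      vertex 30.0 15.0 0.0
    endloop
  endfacet
  facet normal 0.0000 0.0000 -1.0000
    outer loop
      vertex 0.9 9.9 0.0
      vertex 0.9 20.1 0.0
      vertex 30.0 15.0 0.0
    endloop
  endfacet
  facet normal 0.0000 0.0000 -1.0000
    outer loop
      vertex 7.5 2.0 0.0
      vertex 0.9 9.9 0.0
      vertex 30.0 15.0 0.0
    endloop
  endfacet
  facet normal 0.0000 0.0000 -1.0000
    outer loop
      vertex 17.6 0.2 0.0
      vertex 7.5 2.0 0.0
      vertex 30.0 15.0 0.0
    endloop
  endfacet
  facet normal 0.0000 0.0000 -1.0000
    outer loop
      vertex 26.5 5.4 0.0
      vertex 17.6 0.2 0.0
      vertex 30.0 15.0 0.0
    endloop
  endfacet
  facet normal 0.0000 0.0000 1.0000
    outer loop
      vertex 30.0 15.0 22.0
      vertex 26.5 24.6 22.0
      vertex 17.6 29.8 22.0
    endloop
  endfacet
  facet normal 0.0000 0.0000 1.0000
    outer loop
      vertex 30.0 15.0 22.0
      vertex 17.6 29.8 22.0
      vertex 7.5 28.0 22.0
    endloop
  endfacet
  facet normal 0.0000 0.0000 1.0000
    outer loop
      vertex 30.0 15.0 22.0
      vertex 7.5 28.0 22.0
      vertex 0.9 20.1 22.0
    endloop
  endfacet
  facet normal 0.0000 0.0000 1.0000
    outer loop
      vertex 30.0 15.0 22.0
      vertex 0.9 20.1 22.0
      vertex 0.9 9.9 22.0
    endloop
  endfacet
  facet normal 0.0000 0.0000 1.0000
    outer loop
      vertex 30.0 15.0 22.0
      vertex 0.9 9.9 22.0
      vertex 7.5 2.0 22.0
    endloop
  endfacet
  facet normal 0.0000 0.0000 1.0000
    outer loop
      vertex 30.0 15.0 22.0
      vertex 7.5 2.0 22.0
      vertex 17.6 0.2 22.0
    endloop
  endfacet
  facet normal 0.0000 0.0000 1.0000
    outer loop
      vertex 30.0 15.0 22.0
      vertex 17.6 0.2 22.0
      vertex 26.5 5.4 22.0
    endloop
  endfacet
  facet normal 0.9395 0.3425 0.0000
    outer loop
      vertex 30.0 15.0 0.0
      vertex 26.5 24.6 0.0
      vertex 26.5 24.6 22.0
    endloop
  endfacet
  facet normal 0.9395 0.3425 0.0000
    outer loop
      vertex 30.0 15.0 0.0
      vertex 26.5 24.6 22.0
      vertex 30.0 15.0 22.0
    endloop
  endfacet
  facet normal 0.5045 0.8634 0.0000
    outer loop
      vertex 26.5 24.6 0.0
      vertex 17.6 29.8 0.0
      vertex 17.6 29.8 22.0
    endloop
  endfacet
  facet normal 0.5045 0.8634 0.0000
    outer loop
      vertex 26.5 24.6 0.0
      vertex 17.6 29.8 22.0
      vertex 26.5 24.6 22.0
    endloop
  endfacet
  facet normal -0.1755 0.9845 0.0000
    outer loop
      vertex 17.6 29.8 0.0
      vertex 7.5 28.0 0.0
      vertex 7.5 28.0 22.0
    endloop
  endfacet
  facet normal -0.1755 0.9845 0.0000
    outer loop
      vertex 17.6 29.8 0.0
      vertex 7.5 28.0 22.0
      vertex 17.6 29.8 22.0
    endloop
  endfacet
  facet normal -0.7674 0.6411 0.0000
    outer loop
      vertex 7.5 28.0 0.0
      vertex 0.9 20.1 0.0
      vertex 0.9 20.1 22.0
    endloop
  endfacet
  facet normal -0.7674 0.6411 0.0000
    outer loop
      vertex 7.5 28.0 0.0
      vertex 0.9 20.1 22.0
      vertex 7.5 28.0 22.0
    endloop
  endfacet
  facet normal -1.0000 0.0000 0.0000
    outer loop
      vertex 0.9 20.1 0.0
      vertex 0.9 9.9 0.0
      vertex 0.9 9.9 22.0
    endloop
  endfacet
  facet normal -1.0000 0.0000 0.0000
    outer loop
      vertex 0.9 20.1 0.0
      vertex 0.9 9.9 22.0
      vertex 0.9 20.1 22.0
    endloop
  endfacet
  facet normal -0.7674 -0.6411 0.0000
    outer loop
      vertex 0.9 9.9 0.0
      vertex 7.5 2.0 0.0
      vertex 7.5 2.0 22.0
    endloop
  endfacet
  facet normal -0.7674 -0.6411 0.0000
    outer loop
      vertex 0.9 9.9 0.0
      vertex 7.5 2.0 22.0
      vertex 0.9 9.9 22.0
    endloop
  endfacet
  facet normal -0.1755 -0.9845 0.0000
    outer loop
      vertex 7.5 2.0 0.0
      vertex 17.6 0.2 0.0
      vertex 17.6 0.2 22.0
    endloop
  endfacet
  facet normal -0.1755 -0.9845 0.0000
    outer loop
      vertex 7.5 2.0 0.0
      vertex 17.6 0.2 22.0
      vertex 7.5 2.0 22.0
    endloop
  endfacet
  facet normal 0.5045 -0.8634 0.0000
    outer loop
      vertex 17.6 0.2 0.0
      vertex 26.5 5.4 0.0
      vertex 26.5 5.4 22.0
    endloop
  endfacet
  facet normal 0.5045 -0.8634 0.0000
    outer loop
      vertex 17.6 0.2 0.0
      vertex 26.5 5.4 22.0
      vertex 17.6 0.2 22.0
    endloop
  endfacet
  facet normal 0.9395 -0.3425 0.0000
    outer loop
      vertex 26.5 5.4 0.0
      vertex 30.0 15.0 0.0
      vertex 30.0 15.0 22.0
    endloop
  endfacet
  facet normal 0.9395 -0.3425 0.0000
    outer loop
      vertex 26.5 5.4 0.0
      vertex 30.0 15.0 22.0
      vertex 26.5 5.4 22.0
    endloop
  endfacet
endsolid part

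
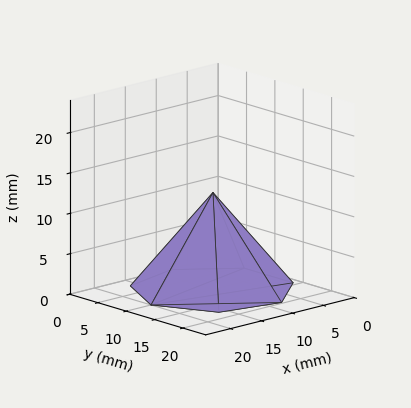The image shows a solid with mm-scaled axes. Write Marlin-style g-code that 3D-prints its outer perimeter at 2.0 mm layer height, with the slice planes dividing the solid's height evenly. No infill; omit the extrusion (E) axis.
Reading the render: the shape is a regular 7-sided pyramid, base circumscribed radius ≈ 10 mm, apex at z ≈ 12 mm (dimensions read to the nearest mm from the axis ticks). For the g-code, the solid's height is divided into equal slices at the stated Δz and each level perimeter traced with G1 moves after a G0 lift.

; perimeter-only toolpath
G21 ; units = mm
G90 ; absolute positioning
G28 ; home
; layer 1
G0 Z2.0
G0 X18.3 Y10.0
G1 X15.2 Y16.5
G1 X8.2 Y18.1
G1 X2.5 Y13.6
G1 X2.5 Y6.4
G1 X8.2 Y1.9
G1 X15.2 Y3.5
G1 X18.3 Y10.0
; layer 2
G0 Z4.0
G0 X16.7 Y10.0
G1 X14.1 Y15.2
G1 X8.5 Y16.5
G1 X4.0 Y12.9
G1 X4.0 Y7.1
G1 X8.5 Y3.5
G1 X14.1 Y4.8
G1 X16.7 Y10.0
; layer 3
G0 Z6.0
G0 X15.0 Y10.0
G1 X13.1 Y13.9
G1 X8.9 Y14.8
G1 X5.5 Y12.2
G1 X5.5 Y7.8
G1 X8.9 Y5.2
G1 X13.1 Y6.1
G1 X15.0 Y10.0
; layer 4
G0 Z8.0
G0 X13.3 Y10.0
G1 X12.1 Y12.6
G1 X9.3 Y13.2
G1 X7.0 Y11.4
G1 X7.0 Y8.6
G1 X9.3 Y6.8
G1 X12.1 Y7.4
G1 X13.3 Y10.0
; layer 5
G0 Z10.0
G0 X11.7 Y10.0
G1 X11.0 Y11.3
G1 X9.6 Y11.6
G1 X8.5 Y10.7
G1 X8.5 Y9.3
G1 X9.6 Y8.4
G1 X11.0 Y8.7
G1 X11.7 Y10.0
M2 ; end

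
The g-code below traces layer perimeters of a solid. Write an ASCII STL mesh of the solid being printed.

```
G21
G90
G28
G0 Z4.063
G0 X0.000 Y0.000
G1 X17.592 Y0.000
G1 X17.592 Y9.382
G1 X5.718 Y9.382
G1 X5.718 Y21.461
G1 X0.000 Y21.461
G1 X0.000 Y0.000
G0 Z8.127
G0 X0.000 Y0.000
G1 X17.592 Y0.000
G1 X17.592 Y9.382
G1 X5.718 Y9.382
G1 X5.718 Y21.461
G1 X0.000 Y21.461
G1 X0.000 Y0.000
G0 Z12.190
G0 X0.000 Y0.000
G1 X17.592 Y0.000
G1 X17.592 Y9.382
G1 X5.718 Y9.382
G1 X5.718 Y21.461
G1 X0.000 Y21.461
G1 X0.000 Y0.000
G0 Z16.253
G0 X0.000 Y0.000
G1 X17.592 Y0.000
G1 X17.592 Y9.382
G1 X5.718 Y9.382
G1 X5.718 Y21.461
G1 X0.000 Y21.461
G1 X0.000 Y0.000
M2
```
solid part
  facet normal 0.0000 0.0000 -1.0000
    outer loop
      vertex 17.592 9.382 0.000
      vertex 17.592 0.000 0.000
      vertex 0.000 0.000 0.000
    endloop
  endfacet
  facet normal 0.0000 0.0000 -1.0000
    outer loop
      vertex 5.718 9.382 0.000
      vertex 17.592 9.382 0.000
      vertex 0.000 0.000 0.000
    endloop
  endfacet
  facet normal 0.0000 0.0000 -1.0000
    outer loop
      vertex 5.718 21.461 0.000
      vertex 5.718 9.382 0.000
      vertex 0.000 0.000 0.000
    endloop
  endfacet
  facet normal 0.0000 0.0000 -1.0000
    outer loop
      vertex 0.000 21.461 0.000
      vertex 5.718 21.461 0.000
      vertex 0.000 0.000 0.000
    endloop
  endfacet
  facet normal 0.0000 0.0000 1.0000
    outer loop
      vertex 0.000 0.000 16.253
      vertex 17.592 0.000 16.253
      vertex 17.592 9.382 16.253
    endloop
  endfacet
  facet normal 0.0000 0.0000 1.0000
    outer loop
      vertex 0.000 0.000 16.253
      vertex 17.592 9.382 16.253
      vertex 5.718 9.382 16.253
    endloop
  endfacet
  facet normal 0.0000 0.0000 1.0000
    outer loop
      vertex 0.000 0.000 16.253
      vertex 5.718 9.382 16.253
      vertex 5.718 21.461 16.253
    endloop
  endfacet
  facet normal 0.0000 0.0000 1.0000
    outer loop
      vertex 0.000 0.000 16.253
      vertex 5.718 21.461 16.253
      vertex 0.000 21.461 16.253
    endloop
  endfacet
  facet normal 0.0000 -1.0000 0.0000
    outer loop
      vertex 0.000 0.000 0.000
      vertex 17.592 0.000 0.000
      vertex 17.592 0.000 16.253
    endloop
  endfacet
  facet normal 0.0000 -1.0000 0.0000
    outer loop
      vertex 0.000 0.000 0.000
      vertex 17.592 0.000 16.253
      vertex 0.000 0.000 16.253
    endloop
  endfacet
  facet normal 1.0000 0.0000 0.0000
    outer loop
      vertex 17.592 0.000 0.000
      vertex 17.592 9.382 0.000
      vertex 17.592 9.382 16.253
    endloop
  endfacet
  facet normal 1.0000 0.0000 0.0000
    outer loop
      vertex 17.592 0.000 0.000
      vertex 17.592 9.382 16.253
      vertex 17.592 0.000 16.253
    endloop
  endfacet
  facet normal 0.0000 1.0000 0.0000
    outer loop
      vertex 17.592 9.382 0.000
      vertex 5.718 9.382 0.000
      vertex 5.718 9.382 16.253
    endloop
  endfacet
  facet normal 0.0000 1.0000 0.0000
    outer loop
      vertex 17.592 9.382 0.000
      vertex 5.718 9.382 16.253
      vertex 17.592 9.382 16.253
    endloop
  endfacet
  facet normal 1.0000 0.0000 0.0000
    outer loop
      vertex 5.718 9.382 0.000
      vertex 5.718 21.461 0.000
      vertex 5.718 21.461 16.253
    endloop
  endfacet
  facet normal 1.0000 0.0000 0.0000
    outer loop
      vertex 5.718 9.382 0.000
      vertex 5.718 21.461 16.253
      vertex 5.718 9.382 16.253
    endloop
  endfacet
  facet normal 0.0000 1.0000 0.0000
    outer loop
      vertex 5.718 21.461 0.000
      vertex 0.000 21.461 0.000
      vertex 0.000 21.461 16.253
    endloop
  endfacet
  facet normal 0.0000 1.0000 0.0000
    outer loop
      vertex 5.718 21.461 0.000
      vertex 0.000 21.461 16.253
      vertex 5.718 21.461 16.253
    endloop
  endfacet
  facet normal -1.0000 0.0000 0.0000
    outer loop
      vertex 0.000 21.461 0.000
      vertex 0.000 0.000 0.000
      vertex 0.000 0.000 16.253
    endloop
  endfacet
  facet normal -1.0000 0.0000 0.0000
    outer loop
      vertex 0.000 21.461 0.000
      vertex 0.000 0.000 16.253
      vertex 0.000 21.461 16.253
    endloop
  endfacet
endsolid part

The G0 Z moves step by Δz≈4.063 mm. Every layer's G1 loop is the same polygon, so the solid is a straight extrusion of it from z=0 to z≈16.3. Closing with flat bottom and top caps and triangulating gives 20 facets — an L-shaped prism: outer 17.6 × 21.5 mm, arm thicknesses ≈ 9.38 mm (horizontal) and 5.72 mm (vertical), extruded 16.3 mm in z.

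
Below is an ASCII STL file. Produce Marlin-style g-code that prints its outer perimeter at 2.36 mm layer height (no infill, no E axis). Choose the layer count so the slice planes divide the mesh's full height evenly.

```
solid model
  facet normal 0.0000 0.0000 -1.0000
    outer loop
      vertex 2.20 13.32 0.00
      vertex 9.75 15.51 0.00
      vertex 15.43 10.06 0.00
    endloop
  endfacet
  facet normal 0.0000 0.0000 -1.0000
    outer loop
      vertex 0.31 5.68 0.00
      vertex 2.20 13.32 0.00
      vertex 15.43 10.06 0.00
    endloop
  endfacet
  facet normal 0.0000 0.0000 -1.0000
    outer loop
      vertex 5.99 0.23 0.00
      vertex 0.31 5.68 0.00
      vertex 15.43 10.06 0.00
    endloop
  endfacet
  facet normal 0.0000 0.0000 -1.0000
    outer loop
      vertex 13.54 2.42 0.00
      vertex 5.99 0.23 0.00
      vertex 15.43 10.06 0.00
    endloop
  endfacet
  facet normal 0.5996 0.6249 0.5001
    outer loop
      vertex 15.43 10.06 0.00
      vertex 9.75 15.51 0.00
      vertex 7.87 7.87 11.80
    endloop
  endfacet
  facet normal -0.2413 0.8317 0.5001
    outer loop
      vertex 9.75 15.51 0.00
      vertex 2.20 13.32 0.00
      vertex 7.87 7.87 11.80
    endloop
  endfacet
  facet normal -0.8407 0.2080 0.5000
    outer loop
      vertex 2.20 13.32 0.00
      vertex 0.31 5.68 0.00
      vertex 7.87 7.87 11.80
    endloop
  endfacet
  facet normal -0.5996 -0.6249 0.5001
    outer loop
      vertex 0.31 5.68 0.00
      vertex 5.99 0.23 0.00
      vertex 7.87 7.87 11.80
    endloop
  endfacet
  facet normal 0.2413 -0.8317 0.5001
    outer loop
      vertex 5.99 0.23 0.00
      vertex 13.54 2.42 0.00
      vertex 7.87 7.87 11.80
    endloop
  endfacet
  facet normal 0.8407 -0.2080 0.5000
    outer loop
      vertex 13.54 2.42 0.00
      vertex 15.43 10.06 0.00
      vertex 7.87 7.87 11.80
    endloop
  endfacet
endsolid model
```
; perimeter-only toolpath
G21 ; units = mm
G90 ; absolute positioning
G28 ; home
; layer 1
G0 Z2.36
G0 X13.92 Y9.62
G1 X9.37 Y13.98
G1 X3.33 Y12.23
G1 X1.82 Y6.12
G1 X6.37 Y1.76
G1 X12.41 Y3.51
G1 X13.92 Y9.62
; layer 2
G0 Z4.72
G0 X12.41 Y9.18
G1 X9.00 Y12.45
G1 X4.47 Y11.14
G1 X3.33 Y6.56
G1 X6.74 Y3.29
G1 X11.27 Y4.60
G1 X12.41 Y9.18
; layer 3
G0 Z7.08
G0 X10.89 Y8.75
G1 X8.62 Y10.93
G1 X5.60 Y10.05
G1 X4.85 Y6.99
G1 X7.12 Y4.81
G1 X10.14 Y5.69
G1 X10.89 Y8.75
; layer 4
G0 Z9.44
G0 X9.38 Y8.31
G1 X8.25 Y9.40
G1 X6.74 Y8.96
G1 X6.36 Y7.43
G1 X7.49 Y6.34
G1 X9.00 Y6.78
G1 X9.38 Y8.31
M2 ; end

The solid is a regular 6-sided pyramid, base circumscribed radius ≈ 7.87 mm, apex at z ≈ 11.8 mm. Slicing at Δz = 2.36 mm — 5 equal slices spanning the solid's height, so layer i sits at z = i·h/5 — gives 4 non-empty perimeters. Each is a 6-segment closed polygon; G0 lifts to the layer z and rapids to the start vertex, then G1 traces the edges. The cross-section shrinks linearly with z (the slice at the apex is degenerate and omitted).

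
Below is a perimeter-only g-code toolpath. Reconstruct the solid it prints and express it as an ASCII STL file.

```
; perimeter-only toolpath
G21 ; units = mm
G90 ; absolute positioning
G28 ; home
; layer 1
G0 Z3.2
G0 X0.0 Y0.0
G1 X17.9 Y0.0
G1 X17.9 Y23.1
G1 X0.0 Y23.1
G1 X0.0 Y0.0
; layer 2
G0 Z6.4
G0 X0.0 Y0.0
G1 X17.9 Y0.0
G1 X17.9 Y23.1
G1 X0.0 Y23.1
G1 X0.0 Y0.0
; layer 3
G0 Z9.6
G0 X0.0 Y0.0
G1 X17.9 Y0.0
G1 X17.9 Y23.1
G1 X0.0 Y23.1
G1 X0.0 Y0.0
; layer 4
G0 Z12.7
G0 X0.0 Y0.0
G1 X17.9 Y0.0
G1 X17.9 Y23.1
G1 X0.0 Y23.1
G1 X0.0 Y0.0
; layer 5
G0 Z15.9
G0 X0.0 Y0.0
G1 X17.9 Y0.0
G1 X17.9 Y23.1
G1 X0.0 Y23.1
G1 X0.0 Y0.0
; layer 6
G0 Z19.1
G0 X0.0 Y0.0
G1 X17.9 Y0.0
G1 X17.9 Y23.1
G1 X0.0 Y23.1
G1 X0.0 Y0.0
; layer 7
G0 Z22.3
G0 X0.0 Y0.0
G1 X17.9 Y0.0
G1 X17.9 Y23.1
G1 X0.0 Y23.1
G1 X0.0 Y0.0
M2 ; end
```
solid part
  facet normal 0.0000 0.0000 -1.0000
    outer loop
      vertex 17.9 23.1 0.0
      vertex 17.9 0.0 0.0
      vertex 0.0 0.0 0.0
    endloop
  endfacet
  facet normal 0.0000 0.0000 -1.0000
    outer loop
      vertex 0.0 23.1 0.0
      vertex 17.9 23.1 0.0
      vertex 0.0 0.0 0.0
    endloop
  endfacet
  facet normal 0.0000 0.0000 1.0000
    outer loop
      vertex 0.0 0.0 22.3
      vertex 17.9 0.0 22.3
      vertex 17.9 23.1 22.3
    endloop
  endfacet
  facet normal 0.0000 0.0000 1.0000
    outer loop
      vertex 0.0 0.0 22.3
      vertex 17.9 23.1 22.3
      vertex 0.0 23.1 22.3
    endloop
  endfacet
  facet normal 0.0000 -1.0000 0.0000
    outer loop
      vertex 0.0 0.0 0.0
      vertex 17.9 0.0 0.0
      vertex 17.9 0.0 22.3
    endloop
  endfacet
  facet normal 0.0000 -1.0000 0.0000
    outer loop
      vertex 0.0 0.0 0.0
      vertex 17.9 0.0 22.3
      vertex 0.0 0.0 22.3
    endloop
  endfacet
  facet normal 0.0000 1.0000 0.0000
    outer loop
      vertex 17.9 23.1 22.3
      vertex 17.9 23.1 0.0
      vertex 0.0 23.1 0.0
    endloop
  endfacet
  facet normal 0.0000 1.0000 0.0000
    outer loop
      vertex 0.0 23.1 22.3
      vertex 17.9 23.1 22.3
      vertex 0.0 23.1 0.0
    endloop
  endfacet
  facet normal -1.0000 0.0000 0.0000
    outer loop
      vertex 0.0 23.1 22.3
      vertex 0.0 23.1 0.0
      vertex 0.0 0.0 0.0
    endloop
  endfacet
  facet normal -1.0000 0.0000 0.0000
    outer loop
      vertex 0.0 0.0 22.3
      vertex 0.0 23.1 22.3
      vertex 0.0 0.0 0.0
    endloop
  endfacet
  facet normal 1.0000 0.0000 0.0000
    outer loop
      vertex 17.9 0.0 0.0
      vertex 17.9 23.1 0.0
      vertex 17.9 23.1 22.3
    endloop
  endfacet
  facet normal 1.0000 0.0000 0.0000
    outer loop
      vertex 17.9 0.0 0.0
      vertex 17.9 23.1 22.3
      vertex 17.9 0.0 22.3
    endloop
  endfacet
endsolid part

The G0 Z moves step by Δz≈3.2 mm. Every layer's G1 loop is the same polygon, so the solid is a straight extrusion of it from z=0 to z≈22.3. Closing with flat bottom and top caps and triangulating gives 12 facets — a rectangular box, roughly 17.9 × 23.1 mm footprint and 22.3 mm tall.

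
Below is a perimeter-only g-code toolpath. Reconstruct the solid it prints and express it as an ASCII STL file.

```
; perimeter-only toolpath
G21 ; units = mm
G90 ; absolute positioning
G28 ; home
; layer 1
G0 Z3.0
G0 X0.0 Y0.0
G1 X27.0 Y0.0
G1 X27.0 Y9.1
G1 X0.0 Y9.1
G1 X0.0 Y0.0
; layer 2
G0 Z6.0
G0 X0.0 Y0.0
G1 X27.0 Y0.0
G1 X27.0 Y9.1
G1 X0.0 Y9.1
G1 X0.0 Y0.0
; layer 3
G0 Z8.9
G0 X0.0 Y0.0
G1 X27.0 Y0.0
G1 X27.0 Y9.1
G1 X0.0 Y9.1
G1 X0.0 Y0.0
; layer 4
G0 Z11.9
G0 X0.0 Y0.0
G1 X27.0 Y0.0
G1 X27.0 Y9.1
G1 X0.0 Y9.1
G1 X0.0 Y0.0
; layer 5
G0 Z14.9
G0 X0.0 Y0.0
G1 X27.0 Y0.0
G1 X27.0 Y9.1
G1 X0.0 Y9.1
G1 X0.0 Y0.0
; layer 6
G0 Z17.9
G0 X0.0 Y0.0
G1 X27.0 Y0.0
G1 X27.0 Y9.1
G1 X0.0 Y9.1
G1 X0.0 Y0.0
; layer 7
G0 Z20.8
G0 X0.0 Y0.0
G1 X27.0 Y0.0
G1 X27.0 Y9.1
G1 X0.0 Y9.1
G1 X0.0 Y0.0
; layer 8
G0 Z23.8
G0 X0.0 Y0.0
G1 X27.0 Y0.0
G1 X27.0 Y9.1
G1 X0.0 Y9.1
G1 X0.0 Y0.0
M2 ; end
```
solid part
  facet normal 0.0000 0.0000 -1.0000
    outer loop
      vertex 27.0 9.1 0.0
      vertex 27.0 0.0 0.0
      vertex 0.0 0.0 0.0
    endloop
  endfacet
  facet normal 0.0000 0.0000 -1.0000
    outer loop
      vertex 0.0 9.1 0.0
      vertex 27.0 9.1 0.0
      vertex 0.0 0.0 0.0
    endloop
  endfacet
  facet normal 0.0000 0.0000 1.0000
    outer loop
      vertex 0.0 0.0 23.8
      vertex 27.0 0.0 23.8
      vertex 27.0 9.1 23.8
    endloop
  endfacet
  facet normal 0.0000 0.0000 1.0000
    outer loop
      vertex 0.0 0.0 23.8
      vertex 27.0 9.1 23.8
      vertex 0.0 9.1 23.8
    endloop
  endfacet
  facet normal 0.0000 -1.0000 0.0000
    outer loop
      vertex 0.0 0.0 0.0
      vertex 27.0 0.0 0.0
      vertex 27.0 0.0 23.8
    endloop
  endfacet
  facet normal 0.0000 -1.0000 0.0000
    outer loop
      vertex 0.0 0.0 0.0
      vertex 27.0 0.0 23.8
      vertex 0.0 0.0 23.8
    endloop
  endfacet
  facet normal 0.0000 1.0000 0.0000
    outer loop
      vertex 27.0 9.1 23.8
      vertex 27.0 9.1 0.0
      vertex 0.0 9.1 0.0
    endloop
  endfacet
  facet normal 0.0000 1.0000 0.0000
    outer loop
      vertex 0.0 9.1 23.8
      vertex 27.0 9.1 23.8
      vertex 0.0 9.1 0.0
    endloop
  endfacet
  facet normal -1.0000 0.0000 0.0000
    outer loop
      vertex 0.0 9.1 23.8
      vertex 0.0 9.1 0.0
      vertex 0.0 0.0 0.0
    endloop
  endfacet
  facet normal -1.0000 0.0000 0.0000
    outer loop
      vertex 0.0 0.0 23.8
      vertex 0.0 9.1 23.8
      vertex 0.0 0.0 0.0
    endloop
  endfacet
  facet normal 1.0000 0.0000 0.0000
    outer loop
      vertex 27.0 0.0 0.0
      vertex 27.0 9.1 0.0
      vertex 27.0 9.1 23.8
    endloop
  endfacet
  facet normal 1.0000 0.0000 0.0000
    outer loop
      vertex 27.0 0.0 0.0
      vertex 27.0 9.1 23.8
      vertex 27.0 0.0 23.8
    endloop
  endfacet
endsolid part

The G0 Z moves step by Δz≈3.0 mm. Every layer's G1 loop is the same polygon, so the solid is a straight extrusion of it from z=0 to z≈23.8. Closing with flat bottom and top caps and triangulating gives 12 facets — a rectangular box, roughly 27 × 9.1 mm footprint and 23.8 mm tall.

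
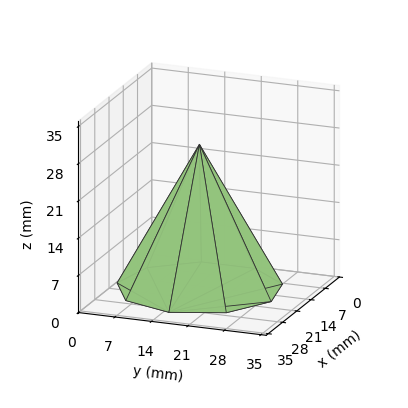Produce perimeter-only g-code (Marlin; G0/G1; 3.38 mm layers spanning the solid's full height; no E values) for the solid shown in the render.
Reading the render: the shape is a regular 9-sided pyramid, base circumscribed radius ≈ 15 mm, apex at z ≈ 27 mm (dimensions read to the nearest mm from the axis ticks). For the g-code, the solid's height is divided into equal slices at the stated Δz and each level perimeter traced with G1 moves after a G0 lift.

; perimeter-only toolpath
G21 ; units = mm
G90 ; absolute positioning
G28 ; home
; layer 1
G0 Z3.38
G0 X28.12 Y15.00
G1 X25.05 Y23.44
G1 X17.28 Y27.92
G1 X8.44 Y26.37
G1 X2.66 Y19.49
G1 X2.66 Y10.51
G1 X8.44 Y3.63
G1 X17.28 Y2.08
G1 X25.05 Y6.57
G1 X28.12 Y15.00
; layer 2
G0 Z6.75
G0 X26.25 Y15.00
G1 X23.62 Y22.23
G1 X16.95 Y26.08
G1 X9.38 Y24.74
G1 X4.42 Y18.85
G1 X4.42 Y11.15
G1 X9.38 Y5.26
G1 X16.95 Y3.92
G1 X23.62 Y7.77
G1 X26.25 Y15.00
; layer 3
G0 Z10.12
G0 X24.38 Y15.00
G1 X22.18 Y21.02
G1 X16.62 Y24.23
G1 X10.31 Y23.12
G1 X6.19 Y18.21
G1 X6.19 Y11.79
G1 X10.31 Y6.88
G1 X16.62 Y5.77
G1 X22.18 Y8.97
G1 X24.38 Y15.00
; layer 4
G0 Z13.50
G0 X22.50 Y15.00
G1 X20.74 Y19.82
G1 X16.30 Y22.38
G1 X11.25 Y21.49
G1 X7.95 Y17.56
G1 X7.95 Y12.43
G1 X11.25 Y8.50
G1 X16.30 Y7.62
G1 X20.74 Y10.18
G1 X22.50 Y15.00
; layer 5
G0 Z16.88
G0 X20.62 Y15.00
G1 X19.31 Y18.62
G1 X15.98 Y20.54
G1 X12.19 Y19.87
G1 X9.71 Y16.92
G1 X9.71 Y13.08
G1 X12.19 Y10.13
G1 X15.98 Y9.46
G1 X19.31 Y11.38
G1 X20.62 Y15.00
; layer 6
G0 Z20.25
G0 X18.75 Y15.00
G1 X17.87 Y17.41
G1 X15.65 Y18.69
G1 X13.12 Y18.25
G1 X11.47 Y16.28
G1 X11.47 Y13.72
G1 X13.12 Y11.75
G1 X15.65 Y11.31
G1 X17.87 Y12.59
G1 X18.75 Y15.00
; layer 7
G0 Z23.62
G0 X16.88 Y15.00
G1 X16.44 Y16.20
G1 X15.32 Y16.85
G1 X14.06 Y16.62
G1 X13.24 Y15.64
G1 X13.24 Y14.36
G1 X14.06 Y13.38
G1 X15.32 Y13.15
G1 X16.44 Y13.79
G1 X16.88 Y15.00
M2 ; end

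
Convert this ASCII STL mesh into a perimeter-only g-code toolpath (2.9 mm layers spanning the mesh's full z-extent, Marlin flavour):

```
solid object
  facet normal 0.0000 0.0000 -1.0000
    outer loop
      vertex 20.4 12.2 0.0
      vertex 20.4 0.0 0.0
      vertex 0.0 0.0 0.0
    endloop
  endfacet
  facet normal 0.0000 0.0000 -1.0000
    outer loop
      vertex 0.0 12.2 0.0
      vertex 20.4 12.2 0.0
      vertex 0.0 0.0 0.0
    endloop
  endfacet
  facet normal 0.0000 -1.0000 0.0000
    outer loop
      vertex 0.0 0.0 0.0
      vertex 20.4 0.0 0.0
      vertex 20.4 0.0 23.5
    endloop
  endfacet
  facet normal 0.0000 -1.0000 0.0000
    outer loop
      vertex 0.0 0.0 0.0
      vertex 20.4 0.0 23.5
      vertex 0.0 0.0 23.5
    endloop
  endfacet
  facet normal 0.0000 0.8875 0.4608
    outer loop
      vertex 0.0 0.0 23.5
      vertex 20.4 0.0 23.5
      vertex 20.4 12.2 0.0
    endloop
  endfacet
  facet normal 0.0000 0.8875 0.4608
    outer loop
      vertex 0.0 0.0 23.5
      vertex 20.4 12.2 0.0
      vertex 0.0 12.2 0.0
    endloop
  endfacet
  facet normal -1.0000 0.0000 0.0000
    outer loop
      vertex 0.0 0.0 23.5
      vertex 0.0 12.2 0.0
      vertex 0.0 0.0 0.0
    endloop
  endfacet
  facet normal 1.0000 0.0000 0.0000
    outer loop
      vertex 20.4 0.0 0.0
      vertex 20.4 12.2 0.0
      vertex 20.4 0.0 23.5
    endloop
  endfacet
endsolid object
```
; perimeter-only toolpath
G21 ; units = mm
G90 ; absolute positioning
G28 ; home
; layer 1
G0 Z2.9
G0 X0.0 Y0.0
G1 X20.4 Y0.0
G1 X20.4 Y10.7
G1 X0.0 Y10.7
G1 X0.0 Y0.0
; layer 2
G0 Z5.9
G0 X0.0 Y0.0
G1 X20.4 Y0.0
G1 X20.4 Y9.1
G1 X0.0 Y9.1
G1 X0.0 Y0.0
; layer 3
G0 Z8.8
G0 X0.0 Y0.0
G1 X20.4 Y0.0
G1 X20.4 Y7.6
G1 X0.0 Y7.6
G1 X0.0 Y0.0
; layer 4
G0 Z11.8
G0 X0.0 Y0.0
G1 X20.4 Y0.0
G1 X20.4 Y6.1
G1 X0.0 Y6.1
G1 X0.0 Y0.0
; layer 5
G0 Z14.7
G0 X0.0 Y0.0
G1 X20.4 Y0.0
G1 X20.4 Y4.6
G1 X0.0 Y4.6
G1 X0.0 Y0.0
; layer 6
G0 Z17.6
G0 X0.0 Y0.0
G1 X20.4 Y0.0
G1 X20.4 Y3.0
G1 X0.0 Y3.0
G1 X0.0 Y0.0
; layer 7
G0 Z20.6
G0 X0.0 Y0.0
G1 X20.4 Y0.0
G1 X20.4 Y1.5
G1 X0.0 Y1.5
G1 X0.0 Y0.0
M2 ; end

The solid is a wedge (ramp): 20.4 × 12.2 mm base, rising to 23.5 mm along the y=0 edge and sloping linearly to z=0 at y=12.2. Slicing at Δz = 2.9 mm — 8 equal slices spanning the solid's height, so layer i sits at z = i·h/8 — gives 7 non-empty perimeters. Each is a 4-segment closed polygon; G0 lifts to the layer z and rapids to the start vertex, then G1 traces the edges. The cross-section shrinks linearly with z (the slice at the apex is degenerate and omitted).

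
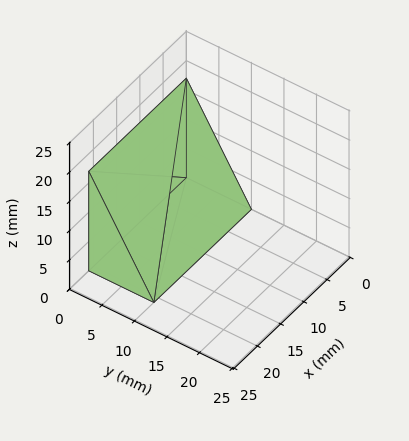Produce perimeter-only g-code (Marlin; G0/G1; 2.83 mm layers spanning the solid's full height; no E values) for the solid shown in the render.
Reading the render: the shape is a wedge (ramp): 21 × 10 mm base, rising to 17 mm along the y=0 edge and sloping linearly to z=0 at y=10 (dimensions read to the nearest mm from the axis ticks). For the g-code, the solid's height is divided into equal slices at the stated Δz and each level perimeter traced with G1 moves after a G0 lift.

; perimeter-only toolpath
G21 ; units = mm
G90 ; absolute positioning
G28 ; home
; layer 1
G0 Z2.83
G0 X0.00 Y0.00
G1 X21.00 Y0.00
G1 X21.00 Y8.33
G1 X0.00 Y8.33
G1 X0.00 Y0.00
; layer 2
G0 Z5.67
G0 X0.00 Y0.00
G1 X21.00 Y0.00
G1 X21.00 Y6.67
G1 X0.00 Y6.67
G1 X0.00 Y0.00
; layer 3
G0 Z8.50
G0 X0.00 Y0.00
G1 X21.00 Y0.00
G1 X21.00 Y5.00
G1 X0.00 Y5.00
G1 X0.00 Y0.00
; layer 4
G0 Z11.33
G0 X0.00 Y0.00
G1 X21.00 Y0.00
G1 X21.00 Y3.33
G1 X0.00 Y3.33
G1 X0.00 Y0.00
; layer 5
G0 Z14.17
G0 X0.00 Y0.00
G1 X21.00 Y0.00
G1 X21.00 Y1.67
G1 X0.00 Y1.67
G1 X0.00 Y0.00
M2 ; end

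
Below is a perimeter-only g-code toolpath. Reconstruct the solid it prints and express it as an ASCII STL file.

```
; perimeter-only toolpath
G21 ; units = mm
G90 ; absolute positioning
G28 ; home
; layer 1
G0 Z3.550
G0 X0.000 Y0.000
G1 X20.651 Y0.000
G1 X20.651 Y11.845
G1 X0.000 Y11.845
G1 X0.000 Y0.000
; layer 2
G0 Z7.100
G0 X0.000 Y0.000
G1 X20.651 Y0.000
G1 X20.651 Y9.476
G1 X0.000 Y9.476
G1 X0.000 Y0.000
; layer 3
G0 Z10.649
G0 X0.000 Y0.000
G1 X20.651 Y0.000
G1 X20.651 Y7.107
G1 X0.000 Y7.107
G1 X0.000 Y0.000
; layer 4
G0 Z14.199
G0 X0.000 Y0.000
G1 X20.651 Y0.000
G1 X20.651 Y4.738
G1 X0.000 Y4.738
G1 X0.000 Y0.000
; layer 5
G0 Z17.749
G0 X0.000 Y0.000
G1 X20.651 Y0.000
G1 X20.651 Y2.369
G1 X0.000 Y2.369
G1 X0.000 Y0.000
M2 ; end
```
solid part
  facet normal 0.0000 0.0000 -1.0000
    outer loop
      vertex 20.651 14.214 0.000
      vertex 20.651 0.000 0.000
      vertex 0.000 0.000 0.000
    endloop
  endfacet
  facet normal 0.0000 0.0000 -1.0000
    outer loop
      vertex 0.000 14.214 0.000
      vertex 20.651 14.214 0.000
      vertex 0.000 0.000 0.000
    endloop
  endfacet
  facet normal 0.0000 -1.0000 0.0000
    outer loop
      vertex 0.000 0.000 0.000
      vertex 20.651 0.000 0.000
      vertex 20.651 0.000 21.299
    endloop
  endfacet
  facet normal 0.0000 -1.0000 0.0000
    outer loop
      vertex 0.000 0.000 0.000
      vertex 20.651 0.000 21.299
      vertex 0.000 0.000 21.299
    endloop
  endfacet
  facet normal 0.0000 0.8318 0.5551
    outer loop
      vertex 0.000 0.000 21.299
      vertex 20.651 0.000 21.299
      vertex 20.651 14.214 0.000
    endloop
  endfacet
  facet normal 0.0000 0.8318 0.5551
    outer loop
      vertex 0.000 0.000 21.299
      vertex 20.651 14.214 0.000
      vertex 0.000 14.214 0.000
    endloop
  endfacet
  facet normal -1.0000 0.0000 0.0000
    outer loop
      vertex 0.000 0.000 21.299
      vertex 0.000 14.214 0.000
      vertex 0.000 0.000 0.000
    endloop
  endfacet
  facet normal 1.0000 0.0000 0.0000
    outer loop
      vertex 20.651 0.000 0.000
      vertex 20.651 14.214 0.000
      vertex 20.651 0.000 21.299
    endloop
  endfacet
endsolid part

The G0 Z moves step by Δz≈3.550 mm. The G1 loops shrink linearly with z, so the solid tapers from its base footprint up to z≈21.3. Closing with a flat bottom cap and the tapered top and triangulating gives 8 facets — a wedge (ramp): 20.7 × 14.2 mm base, rising to 21.3 mm along the y=0 edge and sloping linearly to z=0 at y=14.2.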